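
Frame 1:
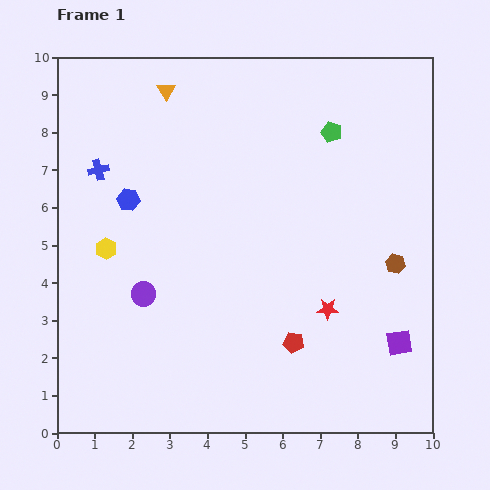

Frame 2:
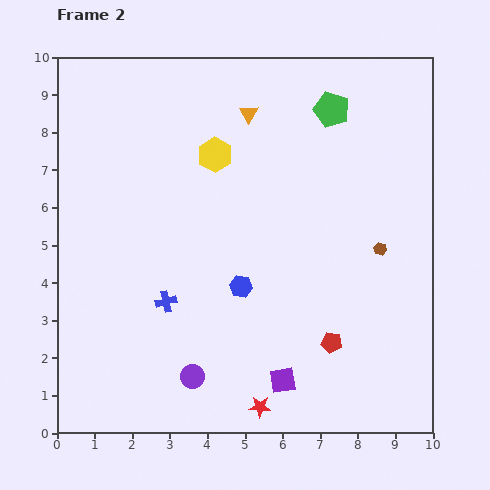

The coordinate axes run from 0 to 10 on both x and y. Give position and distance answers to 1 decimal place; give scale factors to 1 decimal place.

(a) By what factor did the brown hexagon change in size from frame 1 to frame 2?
0.6×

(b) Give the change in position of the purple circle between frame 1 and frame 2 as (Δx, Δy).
(1.3, -2.2)

The purple circle was at (2.3, 3.7) in frame 1 and (3.6, 1.5) in frame 2.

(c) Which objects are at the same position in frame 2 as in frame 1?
none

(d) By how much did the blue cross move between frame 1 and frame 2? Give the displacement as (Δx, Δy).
(1.8, -3.5)

The blue cross was at (1.1, 7.0) in frame 1 and (2.9, 3.5) in frame 2.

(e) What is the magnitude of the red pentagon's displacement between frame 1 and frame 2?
1.0

The red pentagon moved from (6.3, 2.4) to (7.3, 2.4), a distance of √(1.0² + 0.0²) ≈ 1.0.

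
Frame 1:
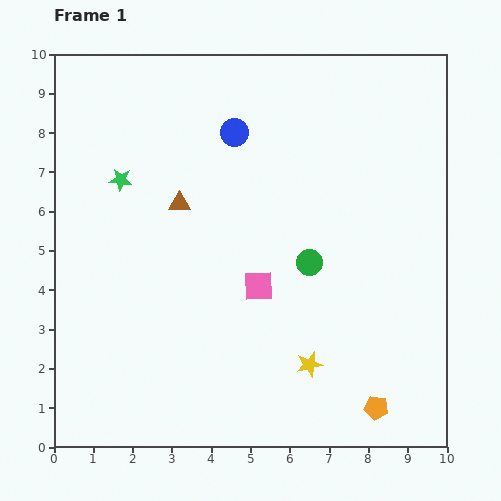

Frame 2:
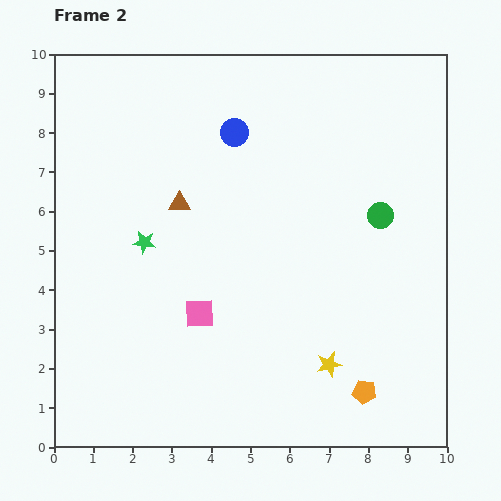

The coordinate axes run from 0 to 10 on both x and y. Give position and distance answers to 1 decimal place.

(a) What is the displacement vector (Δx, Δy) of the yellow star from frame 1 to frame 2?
(0.5, 0.0)

The yellow star was at (6.5, 2.1) in frame 1 and (7.0, 2.1) in frame 2.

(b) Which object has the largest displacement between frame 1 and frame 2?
the green circle

(moved 2.2; next 1.7)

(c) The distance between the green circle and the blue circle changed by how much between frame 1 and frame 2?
+0.5

Distance in frame 1: 3.8. Distance in frame 2: 4.3.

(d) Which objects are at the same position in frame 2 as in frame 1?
the brown triangle, the blue circle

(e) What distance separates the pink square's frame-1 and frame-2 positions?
1.7

The pink square moved from (5.2, 4.1) to (3.7, 3.4), a distance of √(1.5² + 0.7²) ≈ 1.7.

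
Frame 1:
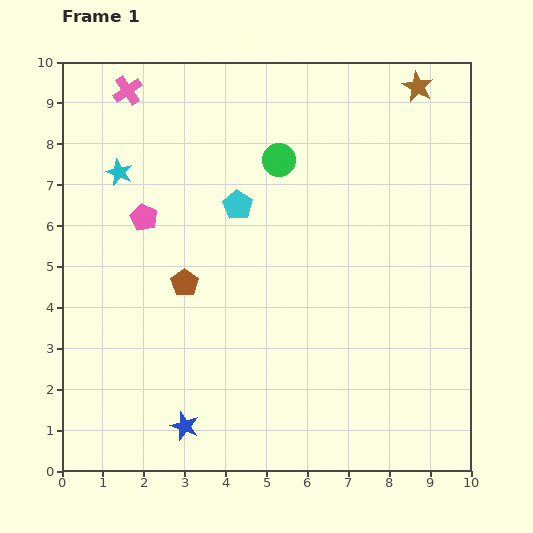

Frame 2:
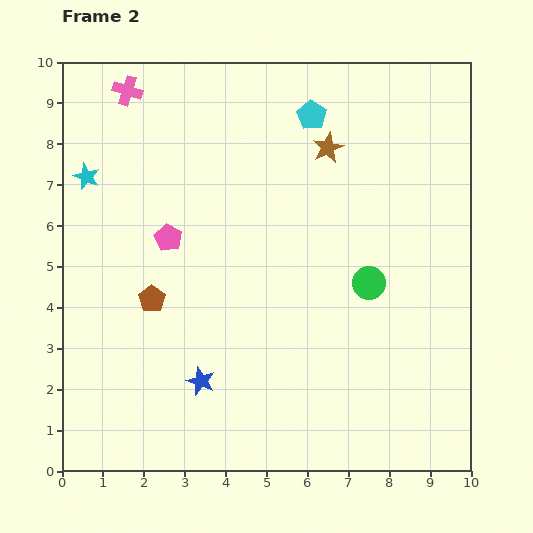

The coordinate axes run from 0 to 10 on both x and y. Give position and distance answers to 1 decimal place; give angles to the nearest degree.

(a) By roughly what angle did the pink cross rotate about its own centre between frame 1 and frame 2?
38° counter-clockwise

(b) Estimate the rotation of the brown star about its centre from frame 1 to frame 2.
19° clockwise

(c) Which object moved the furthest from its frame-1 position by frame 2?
the green circle

(moved 3.7; next 2.8)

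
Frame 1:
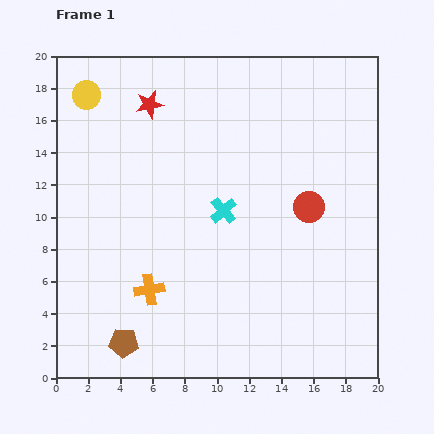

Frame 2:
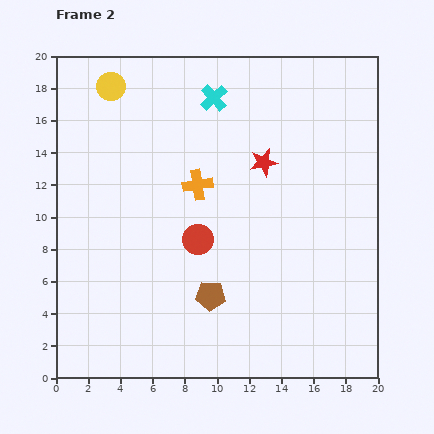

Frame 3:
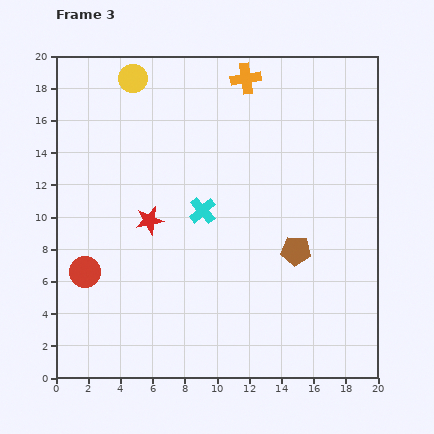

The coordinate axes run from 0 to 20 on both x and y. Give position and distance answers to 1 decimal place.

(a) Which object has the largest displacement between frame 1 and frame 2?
the red star

(moved 8.0; next 7.2)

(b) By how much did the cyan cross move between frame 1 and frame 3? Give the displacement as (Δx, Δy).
(-1.3, 0.0)

The cyan cross was at (10.4, 10.4) in frame 1 and (9.1, 10.4) in frame 3.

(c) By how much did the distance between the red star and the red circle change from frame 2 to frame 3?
-1.2

Distance in frame 2: 6.3. Distance in frame 3: 5.1.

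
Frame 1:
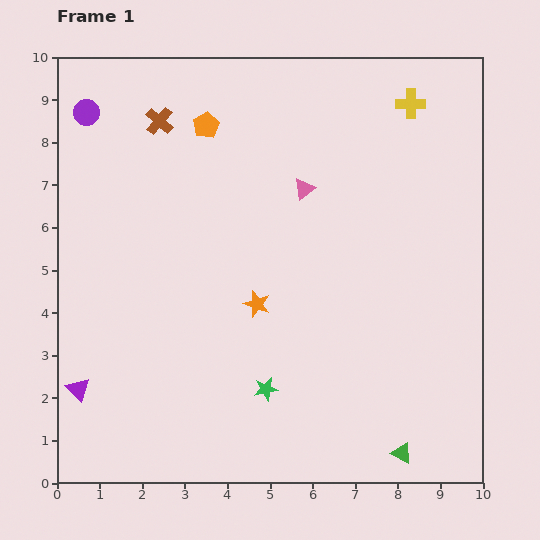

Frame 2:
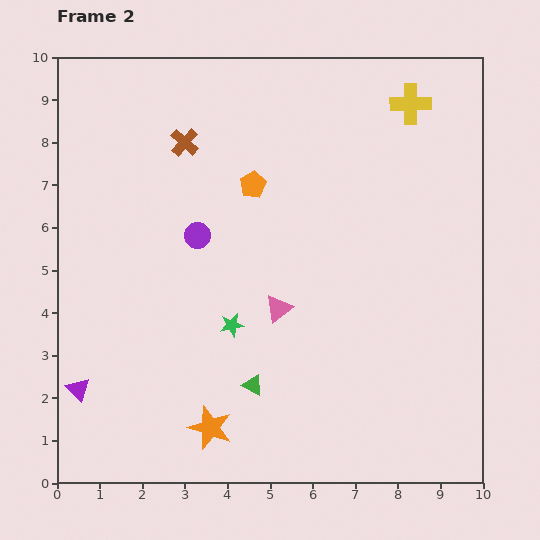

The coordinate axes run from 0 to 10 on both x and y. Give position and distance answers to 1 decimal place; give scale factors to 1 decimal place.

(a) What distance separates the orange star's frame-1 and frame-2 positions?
3.1

The orange star moved from (4.7, 4.2) to (3.6, 1.3), a distance of √(1.1² + 2.9²) ≈ 3.1.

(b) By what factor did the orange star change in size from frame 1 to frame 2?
1.6×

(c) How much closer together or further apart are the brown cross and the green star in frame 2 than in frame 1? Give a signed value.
-2.4

Distance in frame 1: 6.8. Distance in frame 2: 4.4.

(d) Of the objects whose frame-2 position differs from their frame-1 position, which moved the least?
the brown cross

(moved 0.8)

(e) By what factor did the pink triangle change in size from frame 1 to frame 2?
1.3×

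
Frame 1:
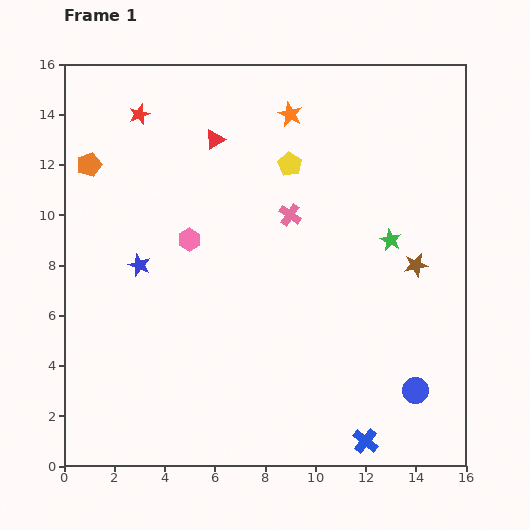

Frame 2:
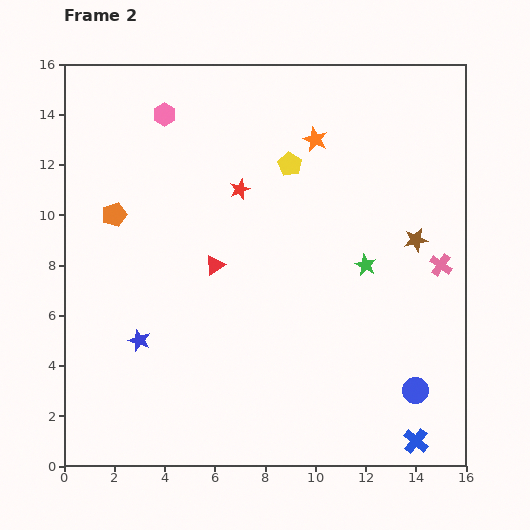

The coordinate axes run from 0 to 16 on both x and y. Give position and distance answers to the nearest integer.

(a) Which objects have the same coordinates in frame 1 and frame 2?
the yellow pentagon, the blue circle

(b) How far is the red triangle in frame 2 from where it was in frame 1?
5

The red triangle moved from (6, 13) to (6, 8), a distance of √(0² + 5²) ≈ 5.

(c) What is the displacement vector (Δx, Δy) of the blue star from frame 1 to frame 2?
(0, -3)

The blue star was at (3, 8) in frame 1 and (3, 5) in frame 2.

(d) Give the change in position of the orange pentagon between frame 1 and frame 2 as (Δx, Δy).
(1, -2)

The orange pentagon was at (1, 12) in frame 1 and (2, 10) in frame 2.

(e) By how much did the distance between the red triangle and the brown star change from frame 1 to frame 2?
-1

Distance in frame 1: 9. Distance in frame 2: 8.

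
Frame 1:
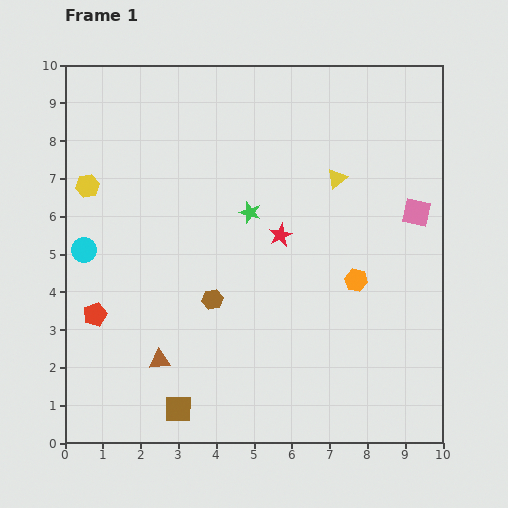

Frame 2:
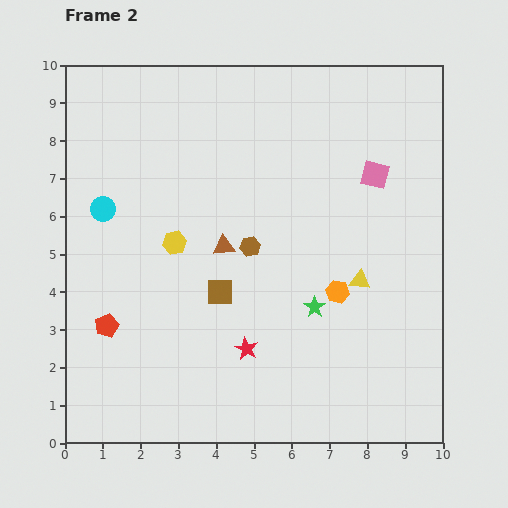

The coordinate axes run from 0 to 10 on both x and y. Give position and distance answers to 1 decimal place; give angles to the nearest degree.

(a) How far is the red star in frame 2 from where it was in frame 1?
3.1

The red star moved from (5.7, 5.5) to (4.8, 2.5), a distance of √(0.9² + 3.0²) ≈ 3.1.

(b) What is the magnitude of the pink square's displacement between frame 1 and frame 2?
1.5

The pink square moved from (9.3, 6.1) to (8.2, 7.1), a distance of √(1.1² + 1.0²) ≈ 1.5.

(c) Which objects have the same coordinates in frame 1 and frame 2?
none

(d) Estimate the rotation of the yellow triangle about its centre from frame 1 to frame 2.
46° clockwise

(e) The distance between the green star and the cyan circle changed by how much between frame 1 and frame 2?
+1.7

Distance in frame 1: 4.5. Distance in frame 2: 6.2.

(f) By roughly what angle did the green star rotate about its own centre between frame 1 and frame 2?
18° clockwise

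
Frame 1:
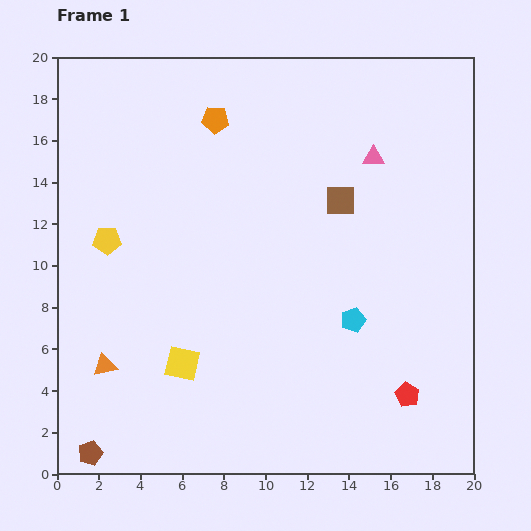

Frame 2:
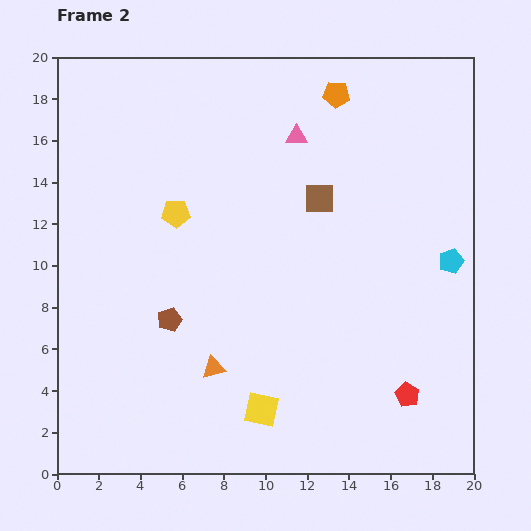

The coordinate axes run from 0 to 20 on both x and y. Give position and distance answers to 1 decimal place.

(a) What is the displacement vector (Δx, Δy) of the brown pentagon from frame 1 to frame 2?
(3.8, 6.4)

The brown pentagon was at (1.6, 1.0) in frame 1 and (5.4, 7.4) in frame 2.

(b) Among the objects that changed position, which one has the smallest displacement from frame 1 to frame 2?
the brown square

(moved 1.0)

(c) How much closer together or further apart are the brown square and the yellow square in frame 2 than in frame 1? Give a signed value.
-0.4

Distance in frame 1: 10.9. Distance in frame 2: 10.5.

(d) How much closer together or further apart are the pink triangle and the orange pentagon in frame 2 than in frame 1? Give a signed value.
-5.0

Distance in frame 1: 7.8. Distance in frame 2: 2.8.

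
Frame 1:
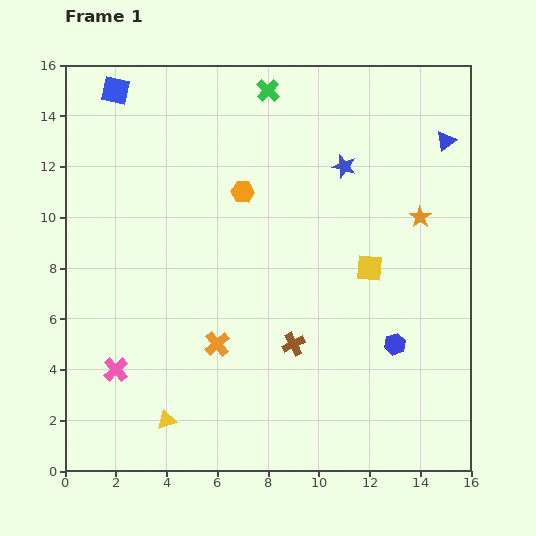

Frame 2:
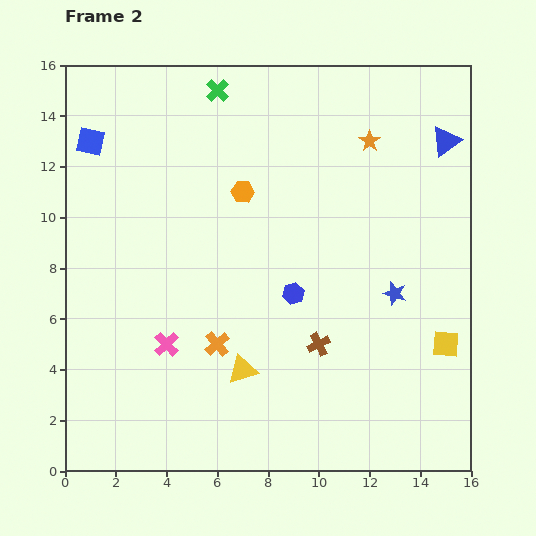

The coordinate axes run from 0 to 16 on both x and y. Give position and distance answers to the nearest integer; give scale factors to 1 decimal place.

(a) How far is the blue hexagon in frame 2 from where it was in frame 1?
4

The blue hexagon moved from (13, 5) to (9, 7), a distance of √(4² + 2²) ≈ 4.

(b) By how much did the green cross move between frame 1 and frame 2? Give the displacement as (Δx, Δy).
(-2, 0)

The green cross was at (8, 15) in frame 1 and (6, 15) in frame 2.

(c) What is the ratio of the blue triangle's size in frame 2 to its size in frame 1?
1.5×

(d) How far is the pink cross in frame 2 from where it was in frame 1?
2

The pink cross moved from (2, 4) to (4, 5), a distance of √(2² + 1²) ≈ 2.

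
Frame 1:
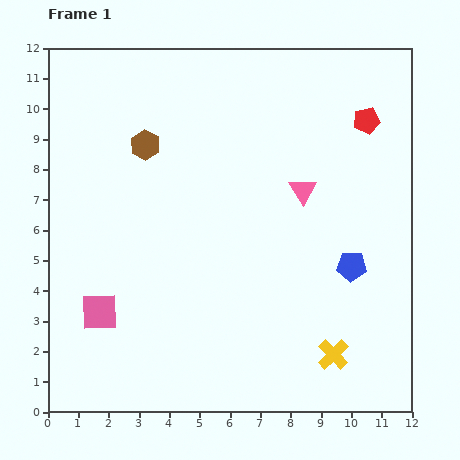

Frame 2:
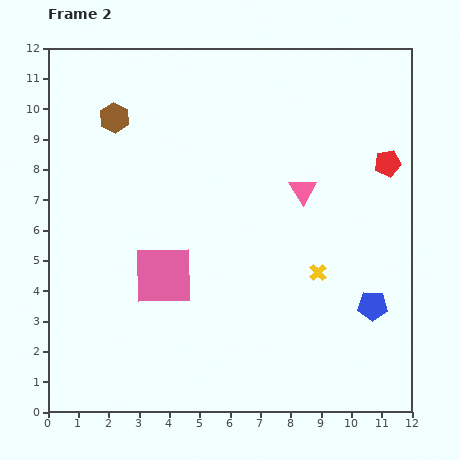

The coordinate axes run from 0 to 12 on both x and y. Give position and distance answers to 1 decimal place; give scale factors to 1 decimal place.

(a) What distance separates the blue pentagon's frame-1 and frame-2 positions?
1.5

The blue pentagon moved from (10.0, 4.8) to (10.7, 3.5), a distance of √(0.7² + 1.3²) ≈ 1.5.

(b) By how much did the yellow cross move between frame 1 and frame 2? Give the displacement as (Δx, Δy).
(-0.5, 2.7)

The yellow cross was at (9.4, 1.9) in frame 1 and (8.9, 4.6) in frame 2.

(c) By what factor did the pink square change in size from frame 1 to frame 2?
1.6×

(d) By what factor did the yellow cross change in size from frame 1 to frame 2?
0.6×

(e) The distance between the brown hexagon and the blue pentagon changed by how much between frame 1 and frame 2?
+2.6

Distance in frame 1: 7.9. Distance in frame 2: 10.5.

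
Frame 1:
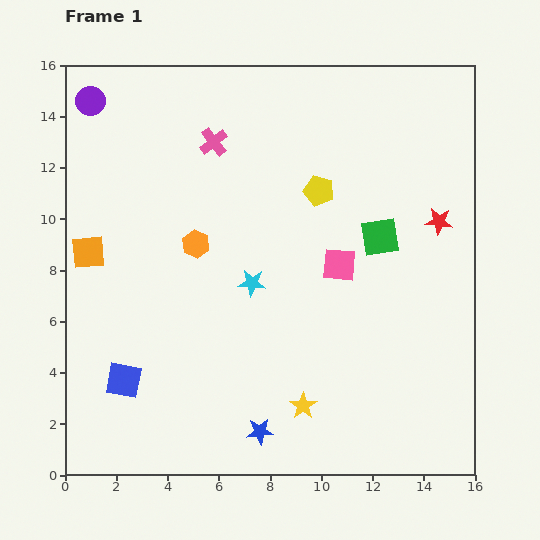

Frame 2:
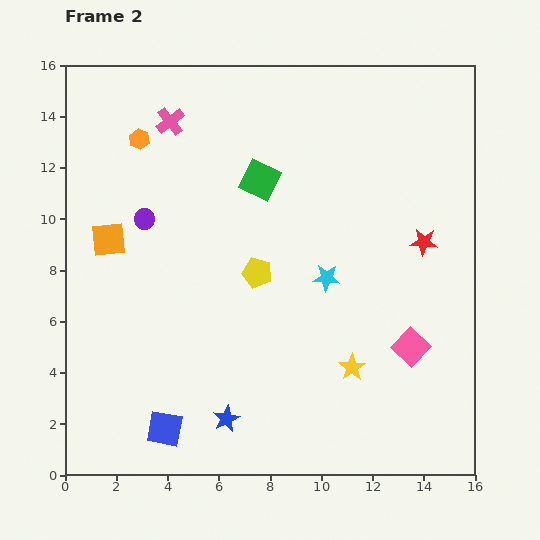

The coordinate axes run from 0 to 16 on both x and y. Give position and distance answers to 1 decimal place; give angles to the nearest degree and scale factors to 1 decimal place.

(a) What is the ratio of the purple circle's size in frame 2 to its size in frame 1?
0.7×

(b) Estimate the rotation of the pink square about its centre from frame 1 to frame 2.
37° clockwise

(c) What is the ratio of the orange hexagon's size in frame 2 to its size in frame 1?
0.7×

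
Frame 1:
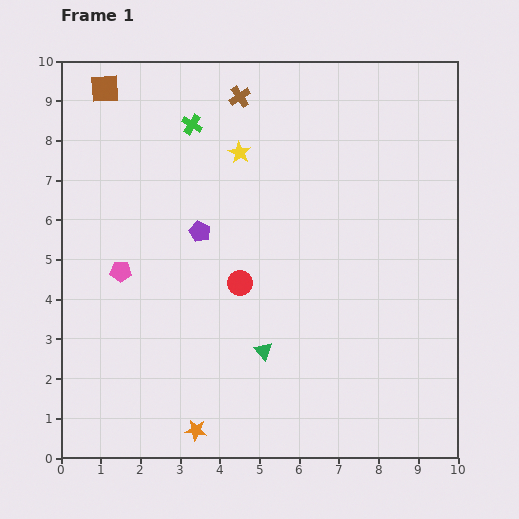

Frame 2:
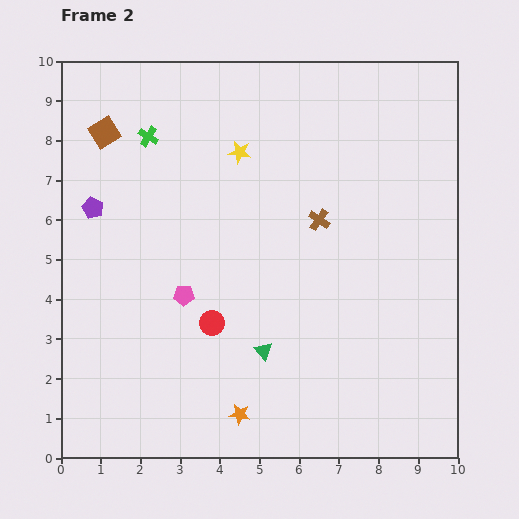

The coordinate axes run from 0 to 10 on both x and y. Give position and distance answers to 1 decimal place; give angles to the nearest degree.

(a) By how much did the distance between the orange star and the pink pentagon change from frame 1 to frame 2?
-1.1

Distance in frame 1: 4.4. Distance in frame 2: 3.3.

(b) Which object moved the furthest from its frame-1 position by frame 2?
the brown cross

(moved 3.7; next 2.8)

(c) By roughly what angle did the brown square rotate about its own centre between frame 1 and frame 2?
28° counter-clockwise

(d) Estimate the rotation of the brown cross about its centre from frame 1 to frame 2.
22° counter-clockwise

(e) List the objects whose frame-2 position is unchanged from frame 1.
the green triangle, the yellow star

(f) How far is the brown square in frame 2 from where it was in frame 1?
1.1

The brown square moved from (1.1, 9.3) to (1.1, 8.2), a distance of √(0.0² + 1.1²) ≈ 1.1.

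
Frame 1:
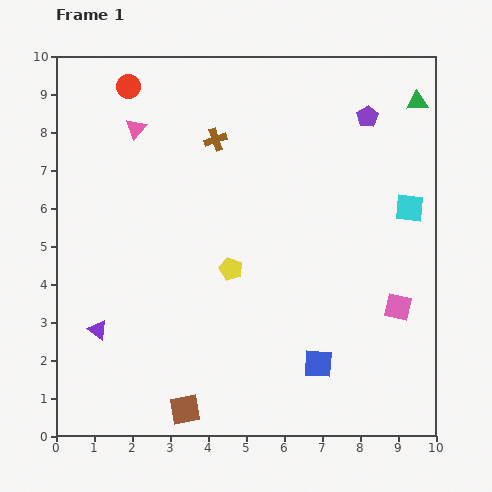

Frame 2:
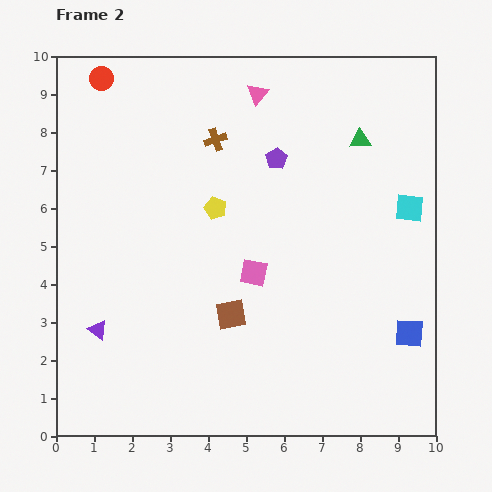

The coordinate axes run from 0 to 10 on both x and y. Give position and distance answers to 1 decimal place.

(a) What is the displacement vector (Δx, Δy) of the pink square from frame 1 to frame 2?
(-3.8, 0.9)

The pink square was at (9.0, 3.4) in frame 1 and (5.2, 4.3) in frame 2.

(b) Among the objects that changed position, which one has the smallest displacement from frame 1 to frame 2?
the red circle

(moved 0.7)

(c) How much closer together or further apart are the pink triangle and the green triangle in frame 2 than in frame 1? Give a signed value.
-4.4

Distance in frame 1: 7.4. Distance in frame 2: 3.0.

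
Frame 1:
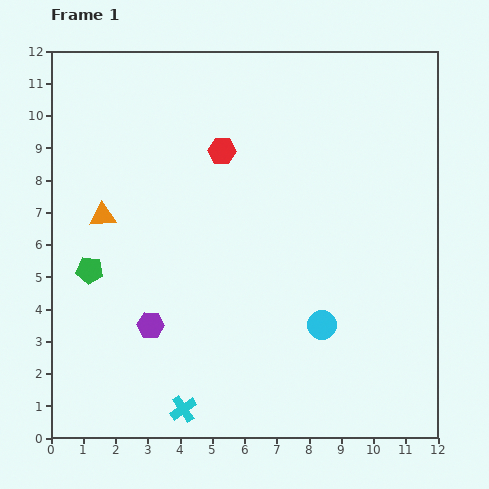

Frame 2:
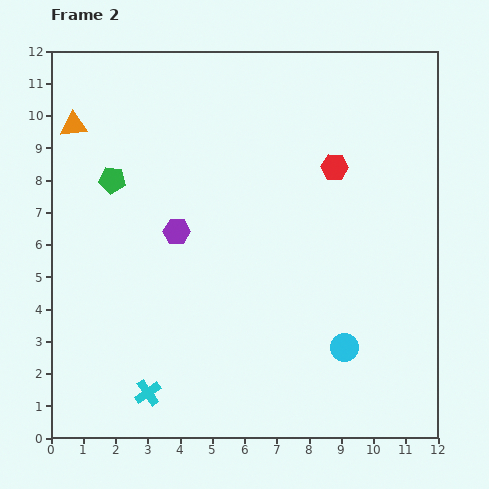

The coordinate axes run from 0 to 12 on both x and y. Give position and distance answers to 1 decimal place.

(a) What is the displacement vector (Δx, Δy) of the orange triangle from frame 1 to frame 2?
(-0.9, 2.8)

The orange triangle was at (1.6, 6.9) in frame 1 and (0.7, 9.7) in frame 2.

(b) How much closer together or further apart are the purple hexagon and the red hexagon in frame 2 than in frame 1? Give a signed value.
-0.5

Distance in frame 1: 5.8. Distance in frame 2: 5.3.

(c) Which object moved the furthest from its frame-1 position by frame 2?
the red hexagon

(moved 3.5; next 3.0)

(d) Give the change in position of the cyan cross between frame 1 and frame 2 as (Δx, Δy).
(-1.1, 0.5)

The cyan cross was at (4.1, 0.9) in frame 1 and (3.0, 1.4) in frame 2.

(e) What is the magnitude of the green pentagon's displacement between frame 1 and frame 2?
2.9

The green pentagon moved from (1.2, 5.2) to (1.9, 8.0), a distance of √(0.7² + 2.8²) ≈ 2.9.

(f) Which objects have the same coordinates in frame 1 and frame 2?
none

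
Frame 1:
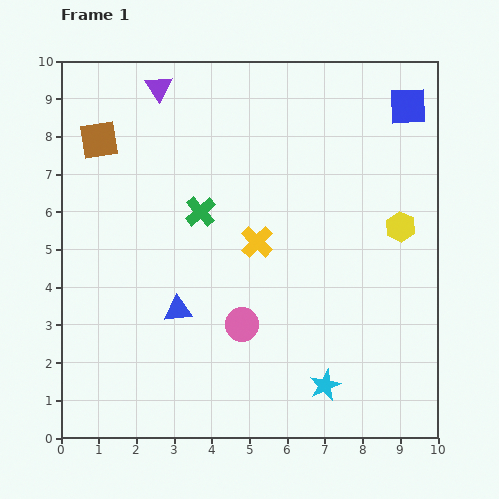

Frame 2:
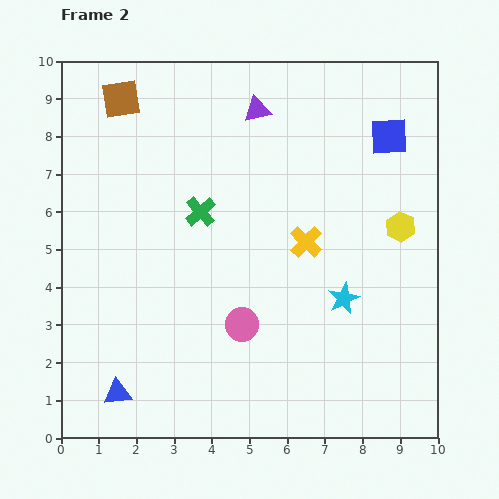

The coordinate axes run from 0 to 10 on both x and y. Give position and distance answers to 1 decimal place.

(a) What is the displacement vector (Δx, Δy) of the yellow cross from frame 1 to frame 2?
(1.3, 0.0)

The yellow cross was at (5.2, 5.2) in frame 1 and (6.5, 5.2) in frame 2.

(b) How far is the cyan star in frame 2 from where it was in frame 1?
2.4

The cyan star moved from (7.0, 1.4) to (7.5, 3.7), a distance of √(0.5² + 2.3²) ≈ 2.4.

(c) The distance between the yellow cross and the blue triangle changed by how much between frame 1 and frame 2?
+3.6

Distance in frame 1: 2.8. Distance in frame 2: 6.4.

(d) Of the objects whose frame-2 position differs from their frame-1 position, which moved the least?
the blue square

(moved 0.9)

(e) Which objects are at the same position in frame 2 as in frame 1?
the pink circle, the yellow hexagon, the green cross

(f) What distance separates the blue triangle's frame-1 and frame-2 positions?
2.7

The blue triangle moved from (3.1, 3.4) to (1.5, 1.2), a distance of √(1.6² + 2.2²) ≈ 2.7.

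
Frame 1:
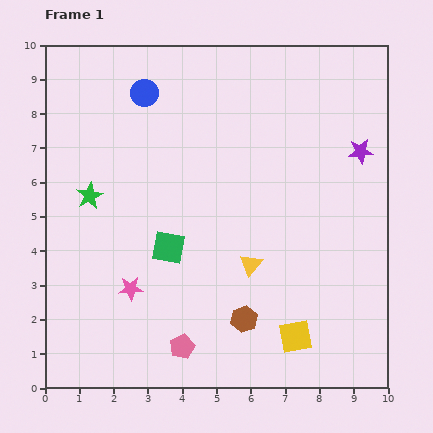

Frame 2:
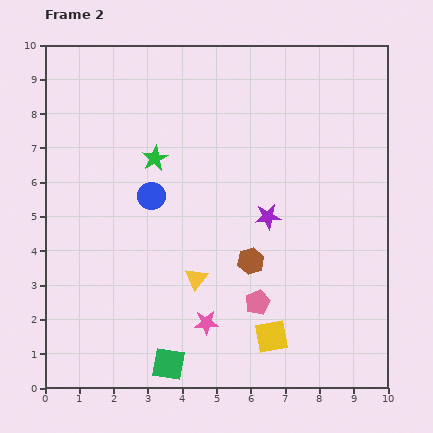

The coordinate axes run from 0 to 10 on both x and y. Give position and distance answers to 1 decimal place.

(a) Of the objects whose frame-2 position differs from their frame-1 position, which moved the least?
the yellow square

(moved 0.7)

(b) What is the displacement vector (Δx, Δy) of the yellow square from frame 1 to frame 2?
(-0.7, 0.0)

The yellow square was at (7.3, 1.5) in frame 1 and (6.6, 1.5) in frame 2.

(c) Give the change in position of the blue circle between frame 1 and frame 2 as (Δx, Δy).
(0.2, -3.0)

The blue circle was at (2.9, 8.6) in frame 1 and (3.1, 5.6) in frame 2.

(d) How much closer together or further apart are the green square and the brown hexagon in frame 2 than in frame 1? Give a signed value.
+0.8

Distance in frame 1: 3.0. Distance in frame 2: 3.8.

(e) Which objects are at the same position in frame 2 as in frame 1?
none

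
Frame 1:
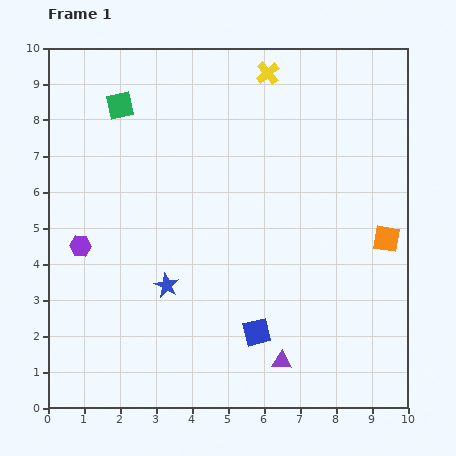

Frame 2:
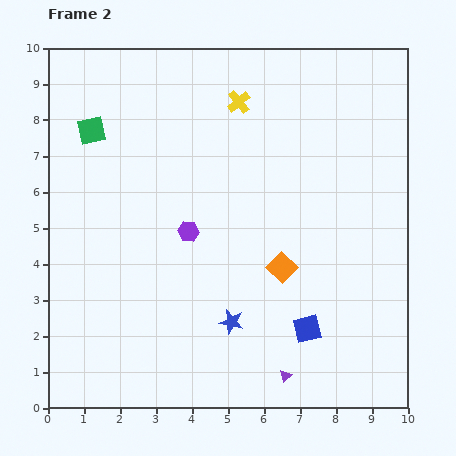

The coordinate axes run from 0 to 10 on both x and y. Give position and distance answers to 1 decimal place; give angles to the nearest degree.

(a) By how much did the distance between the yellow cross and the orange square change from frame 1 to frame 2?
-0.9

Distance in frame 1: 5.7. Distance in frame 2: 4.8.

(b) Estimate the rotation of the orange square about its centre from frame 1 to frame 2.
34° clockwise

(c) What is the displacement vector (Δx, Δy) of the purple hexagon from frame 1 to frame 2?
(3.0, 0.4)

The purple hexagon was at (0.9, 4.5) in frame 1 and (3.9, 4.9) in frame 2.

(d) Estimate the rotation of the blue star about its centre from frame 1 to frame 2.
16° counter-clockwise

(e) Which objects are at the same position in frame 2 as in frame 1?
none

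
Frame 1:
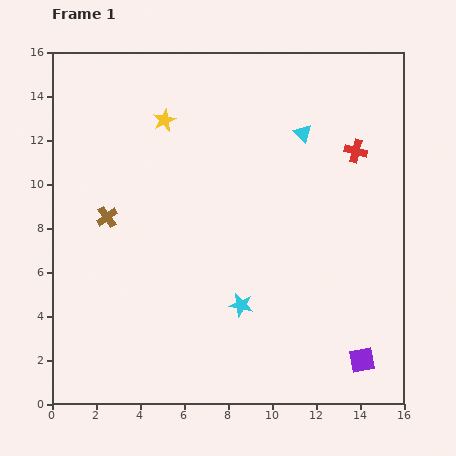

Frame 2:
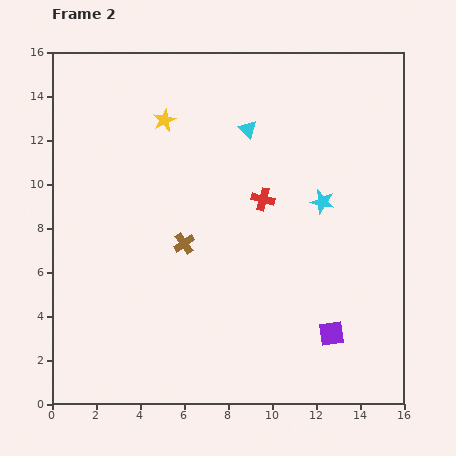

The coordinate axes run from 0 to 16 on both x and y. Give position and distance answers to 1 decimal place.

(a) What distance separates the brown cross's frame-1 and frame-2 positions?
3.7

The brown cross moved from (2.5, 8.5) to (6.0, 7.3), a distance of √(3.5² + 1.2²) ≈ 3.7.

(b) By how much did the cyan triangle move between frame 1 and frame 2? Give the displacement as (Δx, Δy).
(-2.5, 0.2)

The cyan triangle was at (11.4, 12.3) in frame 1 and (8.9, 12.5) in frame 2.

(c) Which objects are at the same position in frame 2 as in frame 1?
the yellow star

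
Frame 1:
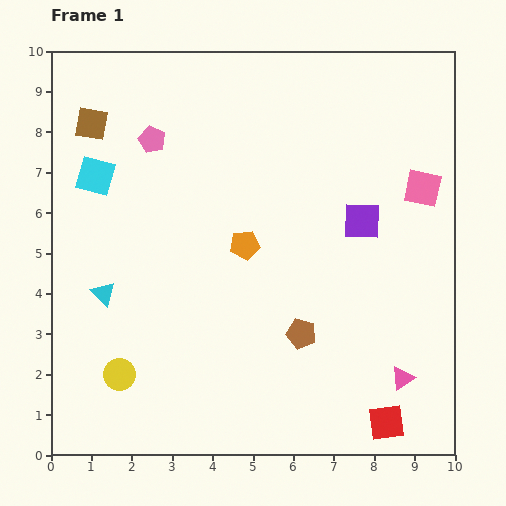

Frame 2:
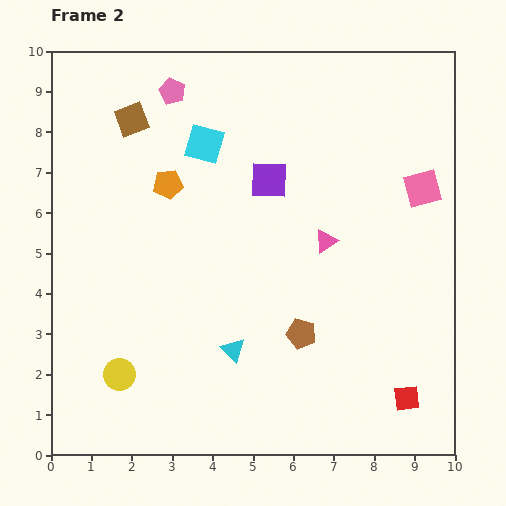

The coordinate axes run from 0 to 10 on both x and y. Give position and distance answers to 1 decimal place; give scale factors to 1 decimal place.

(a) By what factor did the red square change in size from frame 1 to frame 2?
0.7×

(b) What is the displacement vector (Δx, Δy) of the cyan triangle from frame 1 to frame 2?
(3.2, -1.4)

The cyan triangle was at (1.3, 4.0) in frame 1 and (4.5, 2.6) in frame 2.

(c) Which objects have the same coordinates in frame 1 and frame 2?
the brown pentagon, the yellow circle, the pink square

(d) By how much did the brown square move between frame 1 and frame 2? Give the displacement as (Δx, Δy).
(1.0, 0.1)

The brown square was at (1.0, 8.2) in frame 1 and (2.0, 8.3) in frame 2.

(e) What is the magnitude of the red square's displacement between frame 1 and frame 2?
0.8

The red square moved from (8.3, 0.8) to (8.8, 1.4), a distance of √(0.5² + 0.6²) ≈ 0.8.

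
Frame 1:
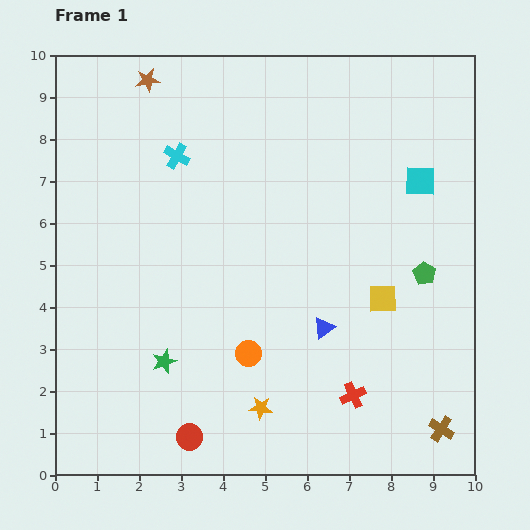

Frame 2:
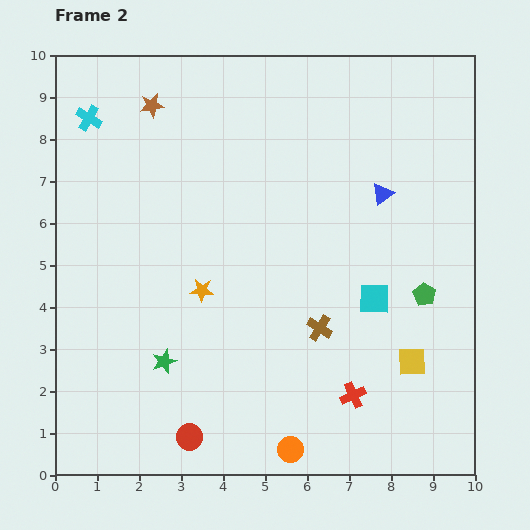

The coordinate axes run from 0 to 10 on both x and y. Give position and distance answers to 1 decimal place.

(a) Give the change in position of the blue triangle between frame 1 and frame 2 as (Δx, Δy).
(1.4, 3.2)

The blue triangle was at (6.4, 3.5) in frame 1 and (7.8, 6.7) in frame 2.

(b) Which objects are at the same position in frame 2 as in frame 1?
the green star, the red circle, the red cross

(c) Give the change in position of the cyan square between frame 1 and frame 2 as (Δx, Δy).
(-1.1, -2.8)

The cyan square was at (8.7, 7.0) in frame 1 and (7.6, 4.2) in frame 2.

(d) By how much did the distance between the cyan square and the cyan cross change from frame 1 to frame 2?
+2.2

Distance in frame 1: 5.8. Distance in frame 2: 8.0.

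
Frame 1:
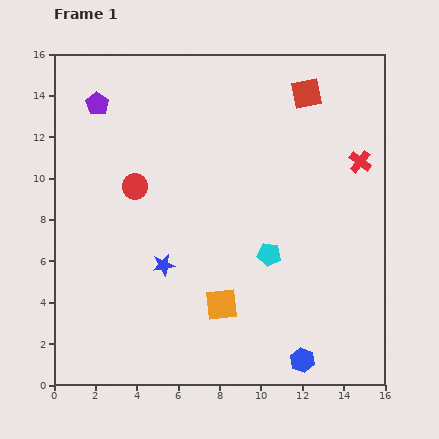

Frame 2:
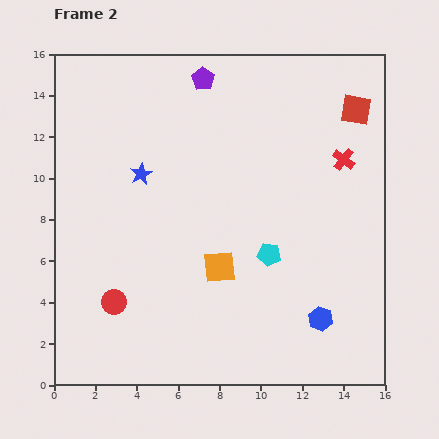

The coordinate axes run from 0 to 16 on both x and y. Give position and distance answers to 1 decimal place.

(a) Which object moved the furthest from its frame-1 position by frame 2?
the red circle

(moved 5.7; next 5.2)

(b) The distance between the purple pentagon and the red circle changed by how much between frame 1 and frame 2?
+7.2

Distance in frame 1: 4.4. Distance in frame 2: 11.6.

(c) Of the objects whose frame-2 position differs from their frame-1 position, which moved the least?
the red cross

(moved 0.8)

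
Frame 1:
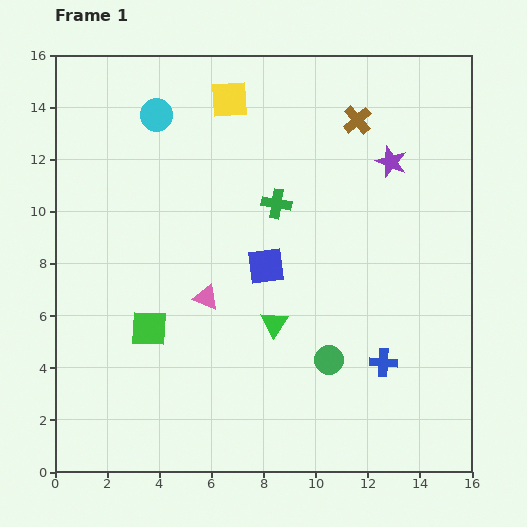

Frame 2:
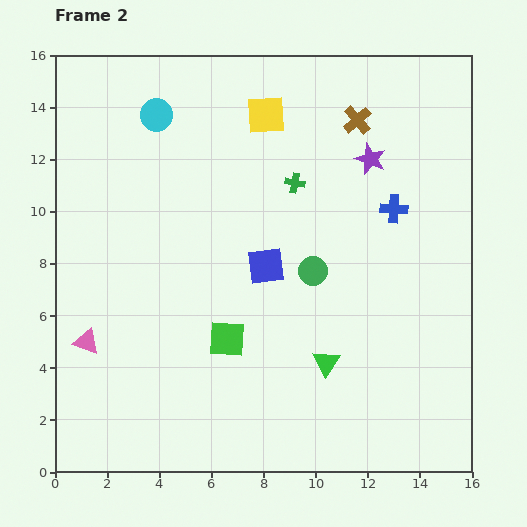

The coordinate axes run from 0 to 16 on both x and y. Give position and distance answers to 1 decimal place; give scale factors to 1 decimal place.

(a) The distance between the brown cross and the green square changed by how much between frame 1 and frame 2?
-1.5

Distance in frame 1: 11.3. Distance in frame 2: 9.8.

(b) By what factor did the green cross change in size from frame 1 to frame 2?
0.7×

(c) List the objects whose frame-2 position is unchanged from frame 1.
the cyan circle, the brown cross, the blue square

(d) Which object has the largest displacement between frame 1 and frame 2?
the blue cross

(moved 5.9; next 4.9)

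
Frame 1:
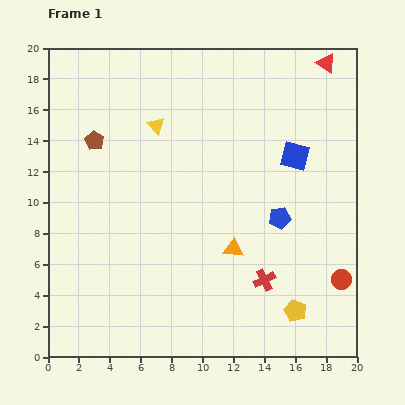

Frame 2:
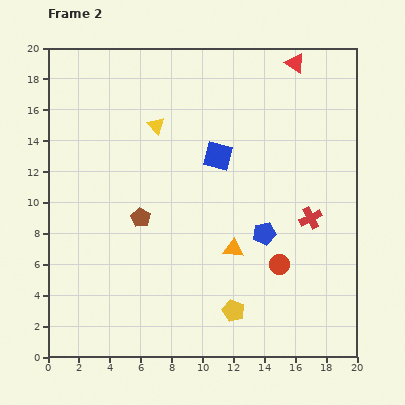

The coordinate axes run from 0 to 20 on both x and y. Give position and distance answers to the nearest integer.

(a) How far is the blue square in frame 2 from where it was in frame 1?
5

The blue square moved from (16, 13) to (11, 13), a distance of √(5² + 0²) ≈ 5.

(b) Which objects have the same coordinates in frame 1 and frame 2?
the orange triangle, the yellow triangle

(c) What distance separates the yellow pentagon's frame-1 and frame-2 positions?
4

The yellow pentagon moved from (16, 3) to (12, 3), a distance of √(4² + 0²) ≈ 4.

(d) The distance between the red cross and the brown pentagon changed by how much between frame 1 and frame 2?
-3

Distance in frame 1: 14. Distance in frame 2: 11.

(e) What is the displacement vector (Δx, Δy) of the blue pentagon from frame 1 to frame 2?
(-1, -1)

The blue pentagon was at (15, 9) in frame 1 and (14, 8) in frame 2.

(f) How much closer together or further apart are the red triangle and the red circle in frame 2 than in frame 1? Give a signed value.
-1

Distance in frame 1: 14. Distance in frame 2: 13.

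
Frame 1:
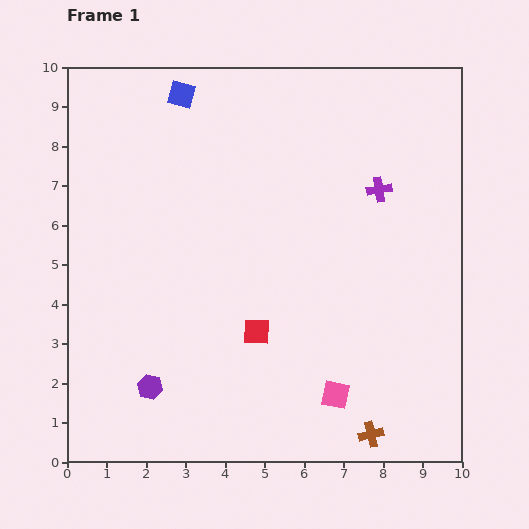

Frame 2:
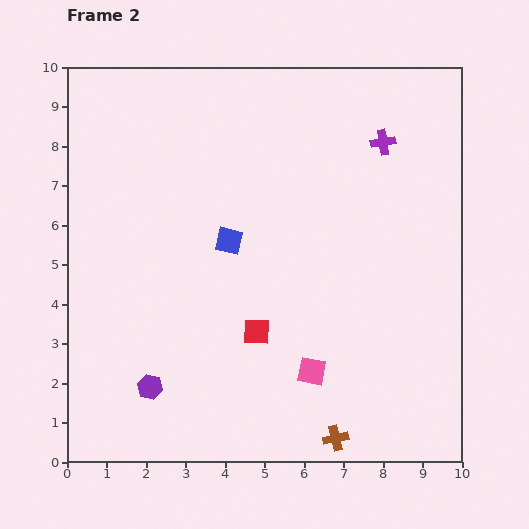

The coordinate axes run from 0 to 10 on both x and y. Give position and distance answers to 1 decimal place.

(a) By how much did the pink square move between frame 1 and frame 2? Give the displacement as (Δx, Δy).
(-0.6, 0.6)

The pink square was at (6.8, 1.7) in frame 1 and (6.2, 2.3) in frame 2.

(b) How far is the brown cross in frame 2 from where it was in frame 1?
0.9

The brown cross moved from (7.7, 0.7) to (6.8, 0.6), a distance of √(0.9² + 0.1²) ≈ 0.9.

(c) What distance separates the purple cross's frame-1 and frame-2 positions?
1.2

The purple cross moved from (7.9, 6.9) to (8.0, 8.1), a distance of √(0.1² + 1.2²) ≈ 1.2.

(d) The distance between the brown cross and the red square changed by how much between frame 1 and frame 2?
-0.5

Distance in frame 1: 3.9. Distance in frame 2: 3.4.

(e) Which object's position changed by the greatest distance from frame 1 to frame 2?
the blue square

(moved 3.9; next 1.2)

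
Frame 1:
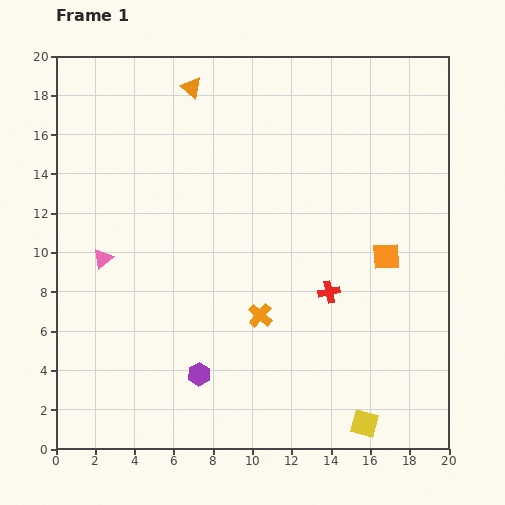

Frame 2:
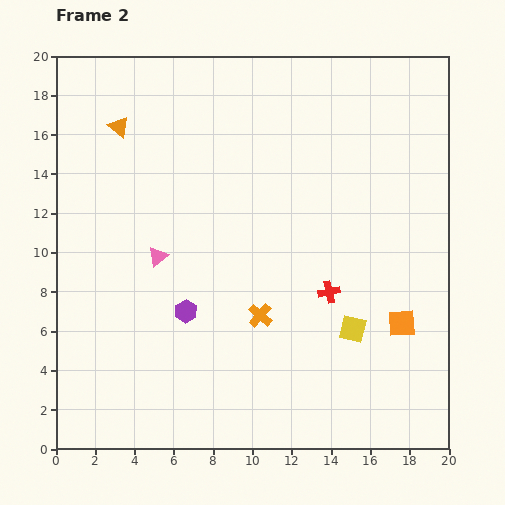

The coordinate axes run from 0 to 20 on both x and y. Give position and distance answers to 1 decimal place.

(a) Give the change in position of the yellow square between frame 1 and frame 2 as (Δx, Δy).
(-0.6, 4.8)

The yellow square was at (15.7, 1.3) in frame 1 and (15.1, 6.1) in frame 2.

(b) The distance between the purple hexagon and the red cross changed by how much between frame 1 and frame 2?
-0.4

Distance in frame 1: 7.8. Distance in frame 2: 7.4.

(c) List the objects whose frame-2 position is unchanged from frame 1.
the red cross, the orange cross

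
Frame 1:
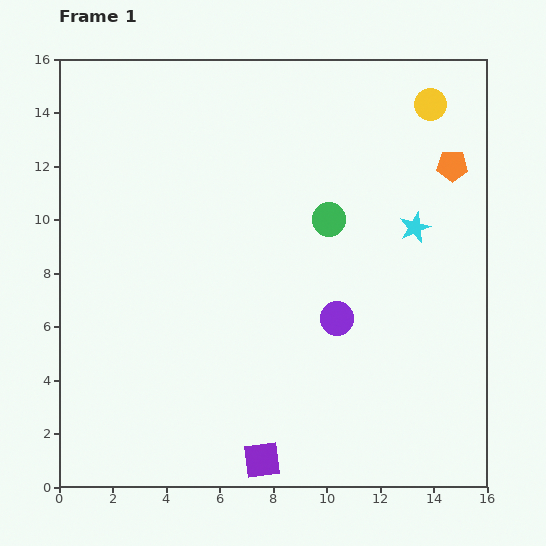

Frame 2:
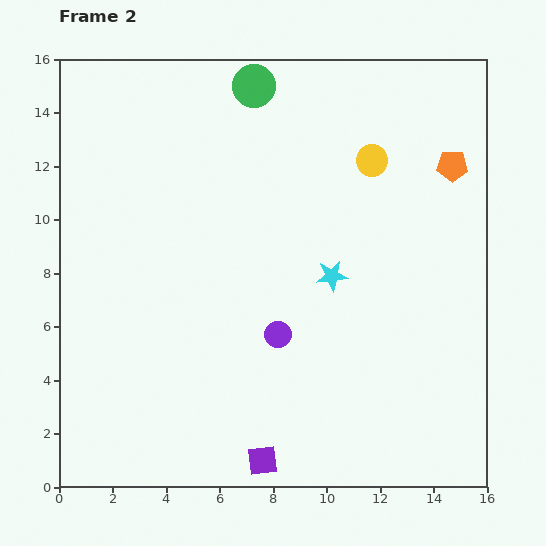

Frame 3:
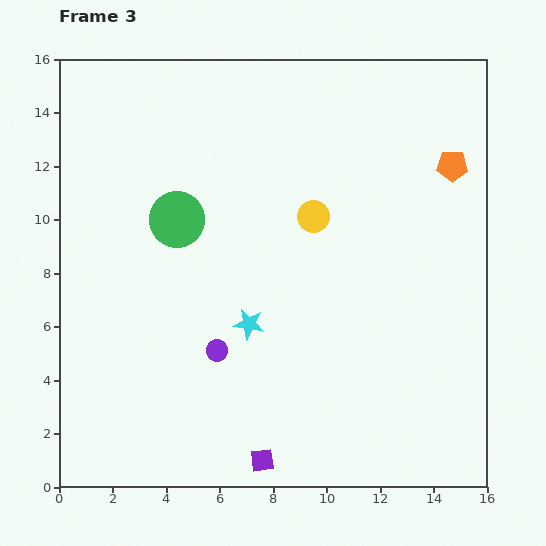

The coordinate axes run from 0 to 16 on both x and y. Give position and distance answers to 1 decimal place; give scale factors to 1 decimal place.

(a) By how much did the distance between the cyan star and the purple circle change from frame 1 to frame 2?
-1.5

Distance in frame 1: 4.5. Distance in frame 2: 3.0.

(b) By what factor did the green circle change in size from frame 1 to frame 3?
1.6×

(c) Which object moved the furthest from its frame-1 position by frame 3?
the cyan star

(moved 7.2; next 6.1)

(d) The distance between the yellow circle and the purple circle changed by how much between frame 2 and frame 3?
-1.2

Distance in frame 2: 7.4. Distance in frame 3: 6.2.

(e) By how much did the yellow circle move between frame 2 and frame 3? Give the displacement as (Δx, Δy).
(-2.2, -2.1)

The yellow circle was at (11.7, 12.2) in frame 2 and (9.5, 10.1) in frame 3.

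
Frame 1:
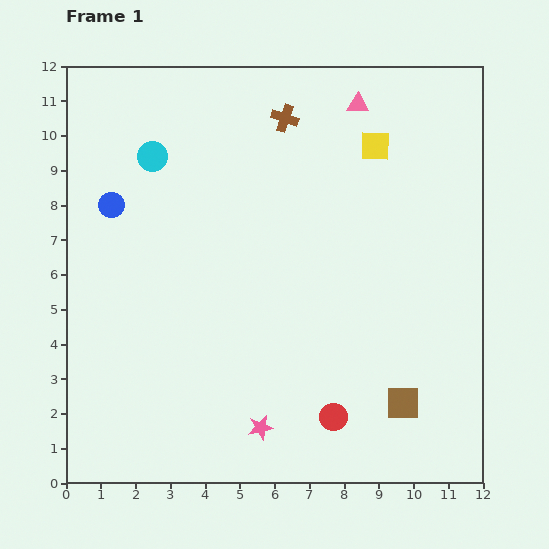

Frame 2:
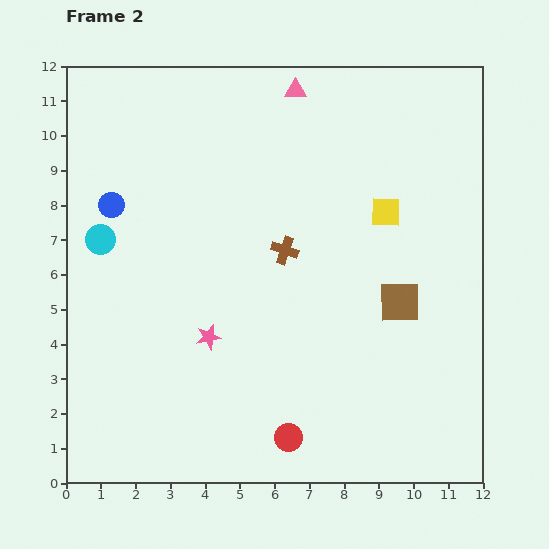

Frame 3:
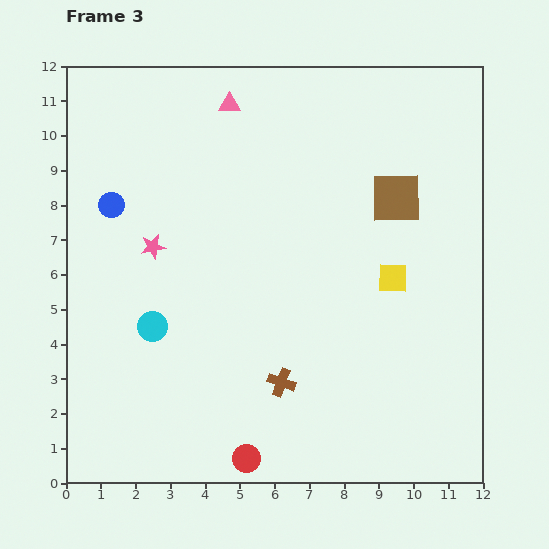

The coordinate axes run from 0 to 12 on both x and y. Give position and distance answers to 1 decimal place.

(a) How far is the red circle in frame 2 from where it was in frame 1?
1.4

The red circle moved from (7.7, 1.9) to (6.4, 1.3), a distance of √(1.3² + 0.6²) ≈ 1.4.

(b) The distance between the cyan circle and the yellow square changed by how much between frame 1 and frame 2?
+1.8

Distance in frame 1: 6.4. Distance in frame 2: 8.2.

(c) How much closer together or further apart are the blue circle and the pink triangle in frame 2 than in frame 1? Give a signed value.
-1.5

Distance in frame 1: 7.7. Distance in frame 2: 6.2.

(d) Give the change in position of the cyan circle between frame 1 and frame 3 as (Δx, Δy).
(0.0, -4.9)

The cyan circle was at (2.5, 9.4) in frame 1 and (2.5, 4.5) in frame 3.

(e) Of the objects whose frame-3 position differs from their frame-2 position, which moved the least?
the red circle

(moved 1.3)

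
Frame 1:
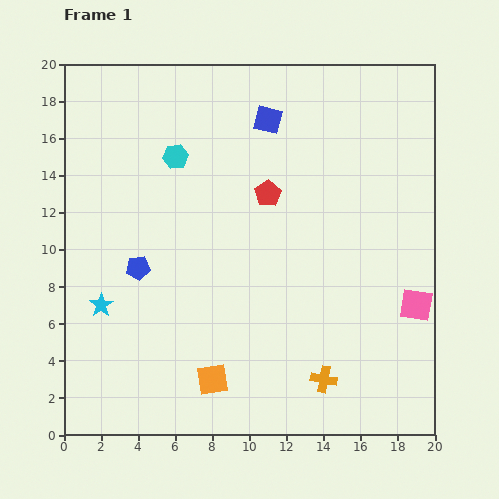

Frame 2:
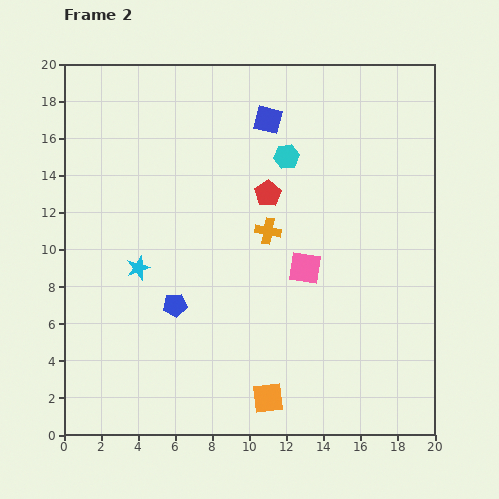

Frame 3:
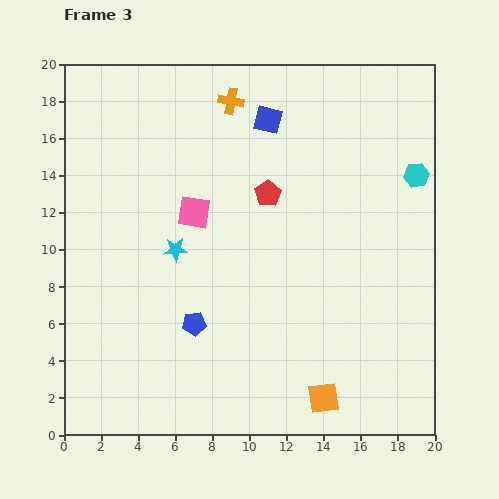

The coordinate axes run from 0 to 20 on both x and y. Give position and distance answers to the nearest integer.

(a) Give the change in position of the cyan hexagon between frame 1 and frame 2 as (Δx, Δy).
(6, 0)

The cyan hexagon was at (6, 15) in frame 1 and (12, 15) in frame 2.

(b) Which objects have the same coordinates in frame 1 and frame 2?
the blue square, the red pentagon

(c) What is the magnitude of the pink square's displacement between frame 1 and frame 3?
13

The pink square moved from (19, 7) to (7, 12), a distance of √(12² + 5²) ≈ 13.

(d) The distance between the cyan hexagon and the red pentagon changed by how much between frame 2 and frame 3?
+6

Distance in frame 2: 2. Distance in frame 3: 8.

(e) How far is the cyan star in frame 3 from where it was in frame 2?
2

The cyan star moved from (4, 9) to (6, 10), a distance of √(2² + 1²) ≈ 2.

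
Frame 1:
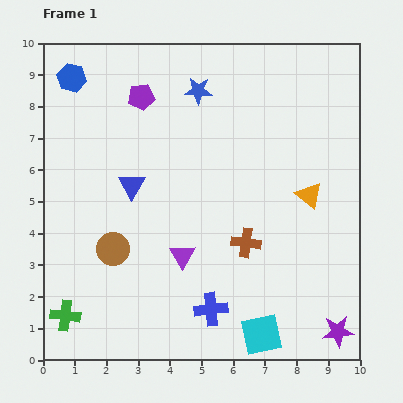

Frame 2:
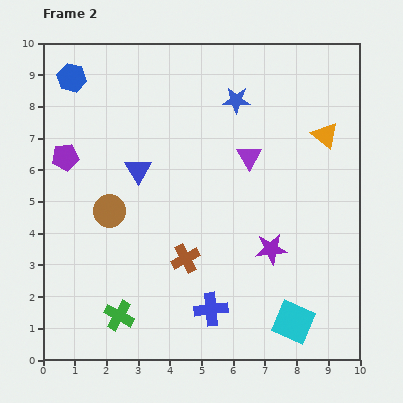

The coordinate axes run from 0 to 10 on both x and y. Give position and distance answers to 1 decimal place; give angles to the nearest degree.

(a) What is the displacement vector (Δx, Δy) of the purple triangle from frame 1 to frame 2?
(2.1, 3.1)

The purple triangle was at (4.4, 3.3) in frame 1 and (6.5, 6.4) in frame 2.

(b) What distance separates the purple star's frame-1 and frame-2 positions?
3.3

The purple star moved from (9.3, 0.9) to (7.2, 3.5), a distance of √(2.1² + 2.6²) ≈ 3.3.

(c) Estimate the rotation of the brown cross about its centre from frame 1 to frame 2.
34° counter-clockwise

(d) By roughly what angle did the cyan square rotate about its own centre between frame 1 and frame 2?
35° clockwise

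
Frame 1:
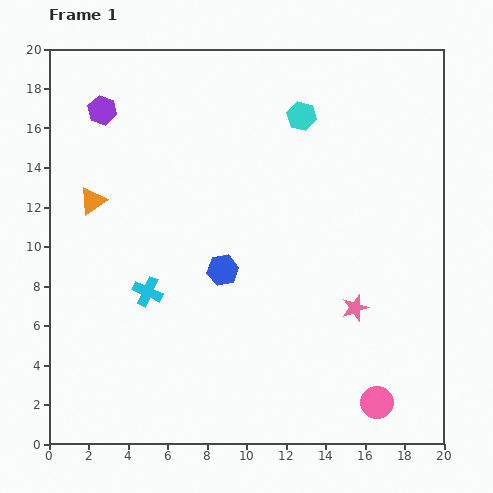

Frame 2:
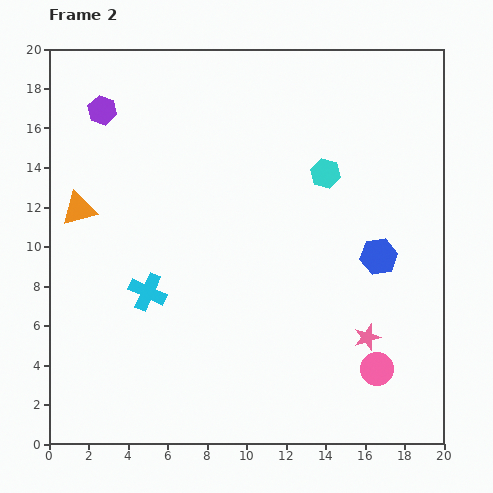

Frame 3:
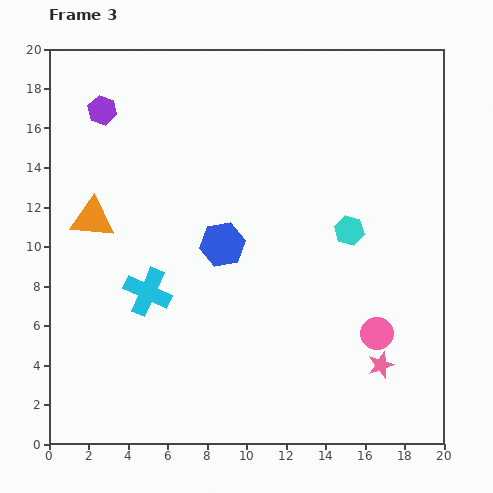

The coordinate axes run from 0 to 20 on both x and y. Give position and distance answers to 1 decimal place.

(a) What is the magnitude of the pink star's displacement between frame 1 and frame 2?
1.6

The pink star moved from (15.5, 6.9) to (16.1, 5.4), a distance of √(0.6² + 1.5²) ≈ 1.6.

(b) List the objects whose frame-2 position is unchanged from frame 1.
the cyan cross, the purple hexagon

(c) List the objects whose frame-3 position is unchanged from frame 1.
the cyan cross, the purple hexagon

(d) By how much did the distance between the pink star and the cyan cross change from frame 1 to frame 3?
+1.9

Distance in frame 1: 10.5. Distance in frame 3: 12.4.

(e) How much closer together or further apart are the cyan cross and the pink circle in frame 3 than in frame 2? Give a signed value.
-0.4

Distance in frame 2: 12.2. Distance in frame 3: 11.8.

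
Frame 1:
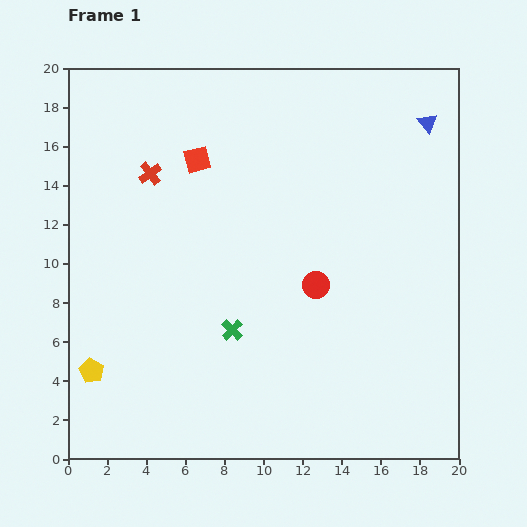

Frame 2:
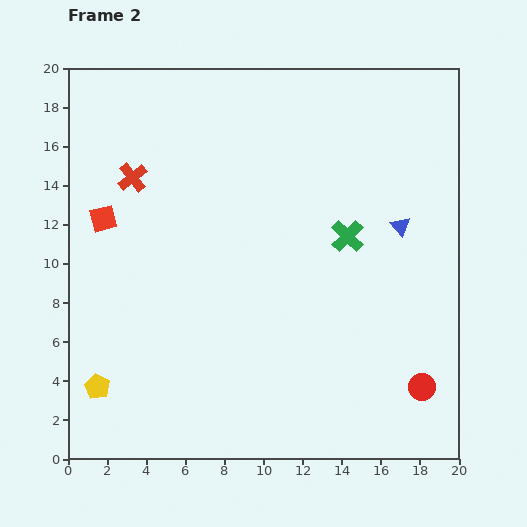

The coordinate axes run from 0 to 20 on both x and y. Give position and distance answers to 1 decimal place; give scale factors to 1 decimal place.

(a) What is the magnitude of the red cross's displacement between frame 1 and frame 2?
0.9

The red cross moved from (4.2, 14.6) to (3.3, 14.4), a distance of √(0.9² + 0.2²) ≈ 0.9.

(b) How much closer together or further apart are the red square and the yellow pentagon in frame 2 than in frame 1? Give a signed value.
-3.5

Distance in frame 1: 12.1. Distance in frame 2: 8.6.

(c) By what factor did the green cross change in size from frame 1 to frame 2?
1.5×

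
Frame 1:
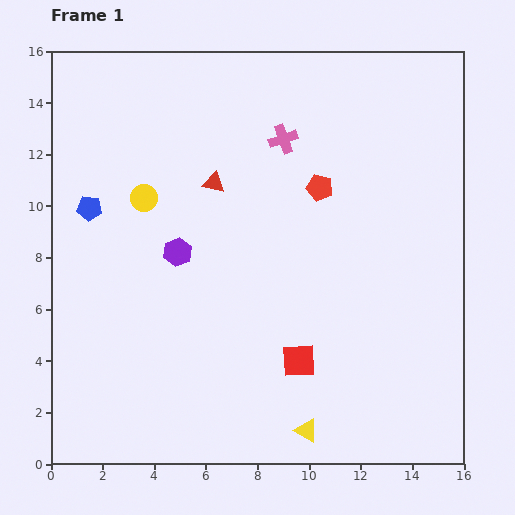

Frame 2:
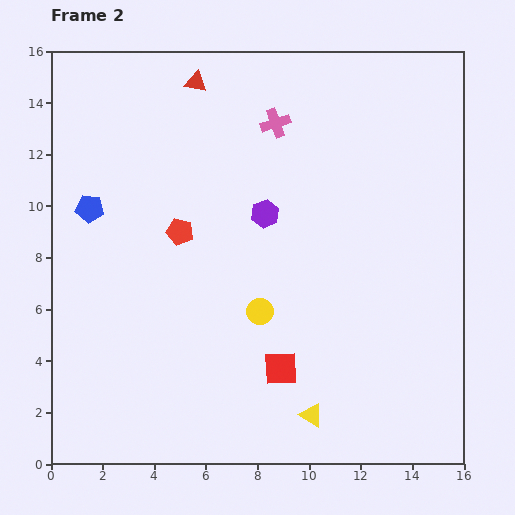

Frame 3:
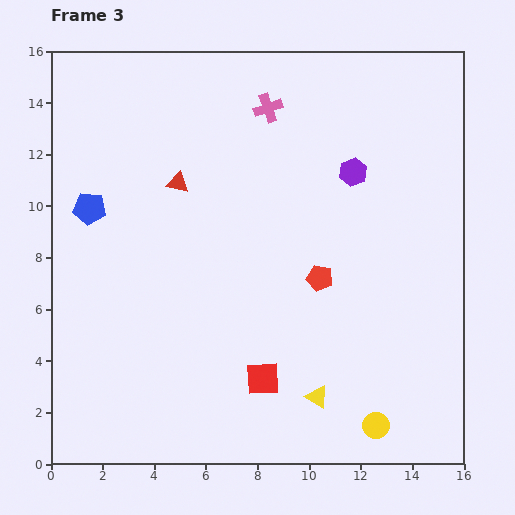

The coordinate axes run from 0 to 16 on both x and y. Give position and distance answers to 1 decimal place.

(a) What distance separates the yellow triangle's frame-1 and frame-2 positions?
0.6

The yellow triangle moved from (9.9, 1.3) to (10.1, 1.9), a distance of √(0.2² + 0.6²) ≈ 0.6.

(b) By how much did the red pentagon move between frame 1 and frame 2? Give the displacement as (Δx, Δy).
(-5.4, -1.7)

The red pentagon was at (10.4, 10.7) in frame 1 and (5.0, 9.0) in frame 2.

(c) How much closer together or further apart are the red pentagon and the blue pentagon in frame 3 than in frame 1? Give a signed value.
+0.4

Distance in frame 1: 8.9. Distance in frame 3: 9.3.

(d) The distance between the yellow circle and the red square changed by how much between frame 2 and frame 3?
+2.5

Distance in frame 2: 2.3. Distance in frame 3: 4.8.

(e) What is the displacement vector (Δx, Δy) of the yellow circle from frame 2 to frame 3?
(4.5, -4.4)

The yellow circle was at (8.1, 5.9) in frame 2 and (12.6, 1.5) in frame 3.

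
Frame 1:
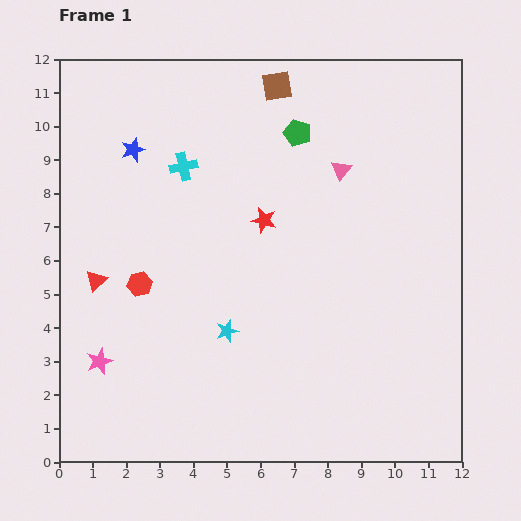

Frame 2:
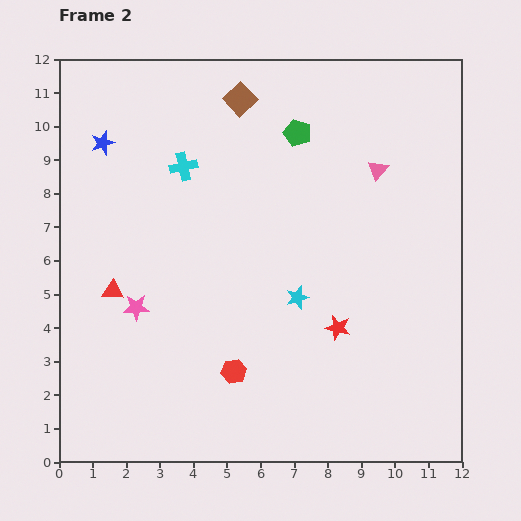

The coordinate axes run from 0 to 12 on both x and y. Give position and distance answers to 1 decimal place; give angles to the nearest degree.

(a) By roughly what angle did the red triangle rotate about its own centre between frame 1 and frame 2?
50° clockwise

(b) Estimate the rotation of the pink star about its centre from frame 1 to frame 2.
21° clockwise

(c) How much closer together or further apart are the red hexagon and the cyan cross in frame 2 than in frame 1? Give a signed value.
+2.6

Distance in frame 1: 3.7. Distance in frame 2: 6.3.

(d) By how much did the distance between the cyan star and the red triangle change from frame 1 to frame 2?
+1.3

Distance in frame 1: 4.2. Distance in frame 2: 5.5.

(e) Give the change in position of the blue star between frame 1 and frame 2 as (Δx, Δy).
(-0.9, 0.2)

The blue star was at (2.2, 9.3) in frame 1 and (1.3, 9.5) in frame 2.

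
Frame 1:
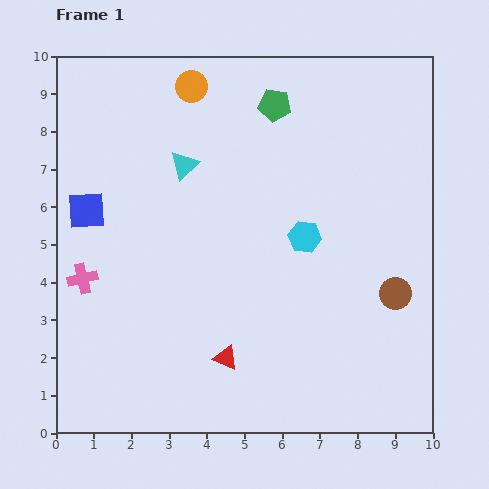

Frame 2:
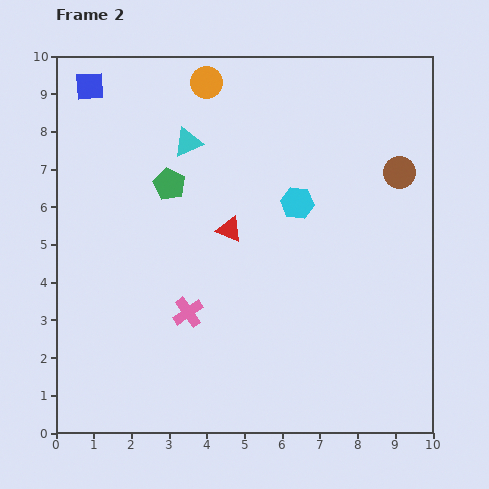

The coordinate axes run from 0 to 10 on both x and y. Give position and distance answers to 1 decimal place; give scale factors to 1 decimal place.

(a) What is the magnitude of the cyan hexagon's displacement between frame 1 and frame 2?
0.9

The cyan hexagon moved from (6.6, 5.2) to (6.4, 6.1), a distance of √(0.2² + 0.9²) ≈ 0.9.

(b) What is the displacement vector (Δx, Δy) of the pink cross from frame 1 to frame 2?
(2.8, -0.9)

The pink cross was at (0.7, 4.1) in frame 1 and (3.5, 3.2) in frame 2.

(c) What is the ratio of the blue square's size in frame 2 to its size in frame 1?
0.8×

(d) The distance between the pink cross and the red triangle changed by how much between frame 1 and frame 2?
-1.8

Distance in frame 1: 4.3. Distance in frame 2: 2.5.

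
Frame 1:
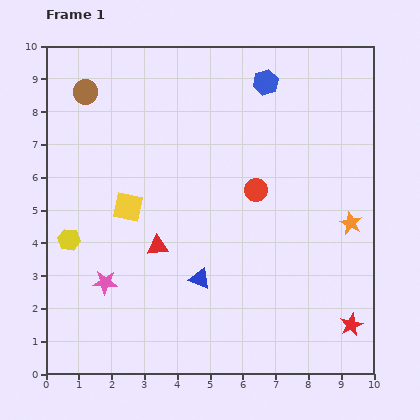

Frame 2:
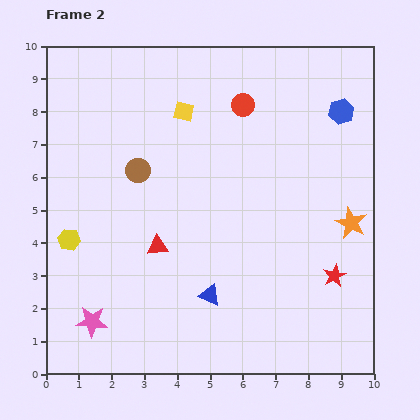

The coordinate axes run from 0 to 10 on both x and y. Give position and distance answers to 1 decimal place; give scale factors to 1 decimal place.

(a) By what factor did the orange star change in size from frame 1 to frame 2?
1.4×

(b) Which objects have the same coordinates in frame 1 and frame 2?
the orange star, the yellow hexagon, the red triangle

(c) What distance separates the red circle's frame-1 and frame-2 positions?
2.6

The red circle moved from (6.4, 5.6) to (6.0, 8.2), a distance of √(0.4² + 2.6²) ≈ 2.6.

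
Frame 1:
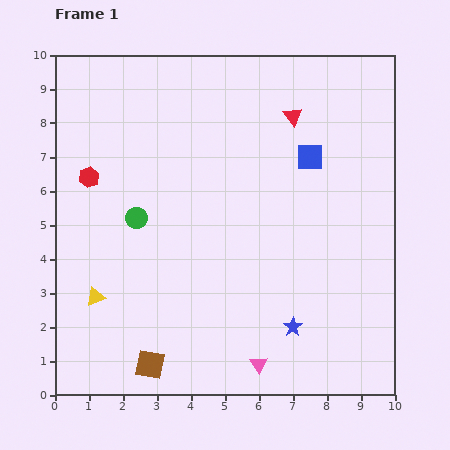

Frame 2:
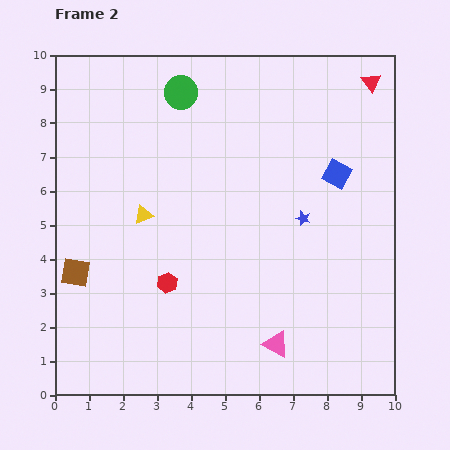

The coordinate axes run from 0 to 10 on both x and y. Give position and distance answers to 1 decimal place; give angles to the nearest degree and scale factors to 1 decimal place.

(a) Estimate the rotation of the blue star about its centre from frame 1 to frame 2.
20° counter-clockwise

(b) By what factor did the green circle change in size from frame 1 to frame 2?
1.6×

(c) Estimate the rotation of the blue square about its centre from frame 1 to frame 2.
26° clockwise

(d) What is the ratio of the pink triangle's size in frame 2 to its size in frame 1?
1.5×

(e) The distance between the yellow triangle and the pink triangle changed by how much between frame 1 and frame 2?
+0.2

Distance in frame 1: 5.2. Distance in frame 2: 5.4.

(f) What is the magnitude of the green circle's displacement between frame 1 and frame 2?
3.9

The green circle moved from (2.4, 5.2) to (3.7, 8.9), a distance of √(1.3² + 3.7²) ≈ 3.9.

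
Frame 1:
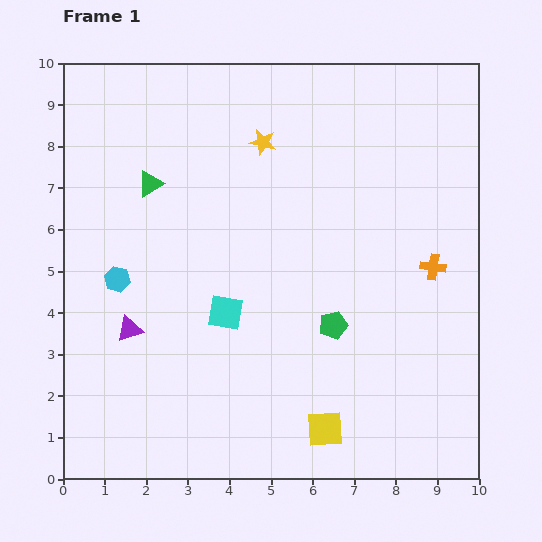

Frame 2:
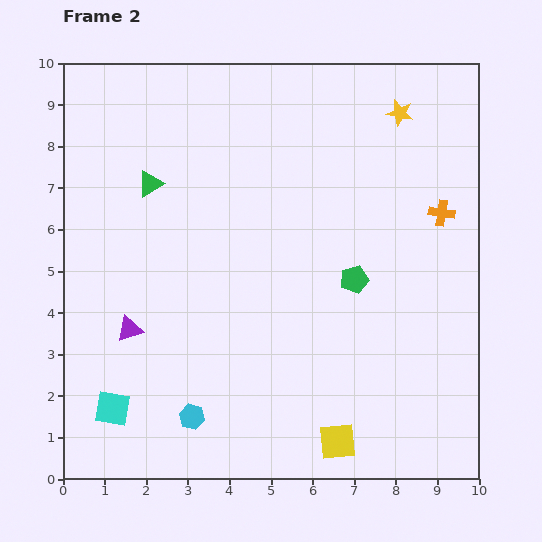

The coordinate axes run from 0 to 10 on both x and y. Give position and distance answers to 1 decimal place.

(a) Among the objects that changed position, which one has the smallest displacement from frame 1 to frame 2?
the yellow square

(moved 0.4)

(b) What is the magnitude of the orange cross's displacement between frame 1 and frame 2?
1.3

The orange cross moved from (8.9, 5.1) to (9.1, 6.4), a distance of √(0.2² + 1.3²) ≈ 1.3.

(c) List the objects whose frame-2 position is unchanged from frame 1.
the purple triangle, the green triangle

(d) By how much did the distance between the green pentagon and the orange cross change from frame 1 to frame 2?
-0.2

Distance in frame 1: 2.8. Distance in frame 2: 2.6.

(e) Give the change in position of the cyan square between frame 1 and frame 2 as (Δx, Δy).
(-2.7, -2.3)

The cyan square was at (3.9, 4.0) in frame 1 and (1.2, 1.7) in frame 2.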